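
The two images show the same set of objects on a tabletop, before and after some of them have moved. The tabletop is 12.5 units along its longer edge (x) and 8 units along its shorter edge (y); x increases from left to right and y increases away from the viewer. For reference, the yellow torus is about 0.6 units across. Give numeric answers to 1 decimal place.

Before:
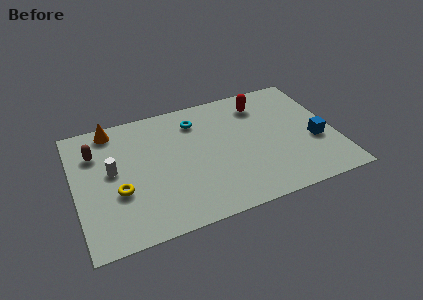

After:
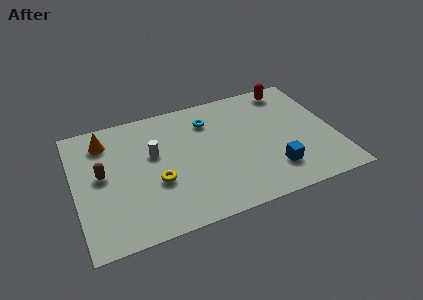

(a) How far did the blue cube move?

2.5

The blue cube was near (11.5, 3.1) before and (9.3, 1.9) after, so it travelled √(2.2² + 1.2²) ≈ 2.5 units.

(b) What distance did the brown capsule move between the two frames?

1.5

The brown capsule was near (1.1, 5.8) before and (1.3, 4.3) after, so it travelled √(0.2² + 1.5²) ≈ 1.5 units.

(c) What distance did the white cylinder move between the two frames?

2.0

From (1.8, 4.4) to (3.8, 4.8), the white cylinder covered √(2.0² + 0.4²) ≈ 2.0 units.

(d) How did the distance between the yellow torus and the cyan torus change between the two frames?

-1.0

Before: roughly 5.2 units apart; after: 4.2. That's 1.0 units closer together.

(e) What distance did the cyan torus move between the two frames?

0.6

The cyan torus moved from about (6.0, 6.3) to (6.6, 6.1), a distance of √(0.6² + 0.2²) ≈ 0.6.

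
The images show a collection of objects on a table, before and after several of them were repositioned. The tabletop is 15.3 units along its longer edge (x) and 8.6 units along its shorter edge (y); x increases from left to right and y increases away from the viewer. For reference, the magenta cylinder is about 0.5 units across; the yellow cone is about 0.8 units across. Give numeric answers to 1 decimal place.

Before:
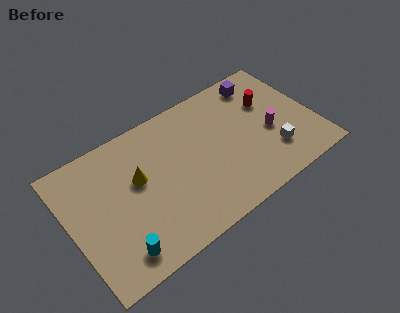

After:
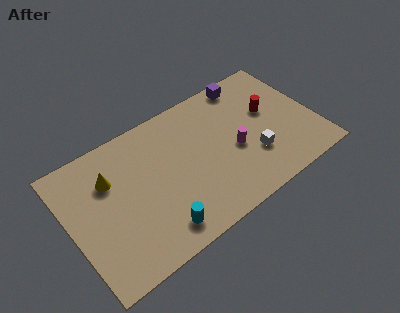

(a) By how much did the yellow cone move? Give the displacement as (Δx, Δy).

(-1.6, 0.9)

The yellow cone started near (4.3, 5.1) and ended near (2.7, 6.0).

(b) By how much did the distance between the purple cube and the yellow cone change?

+0.7

Before: roughly 8.6 units apart; after: 9.3. That's 0.7 units further apart.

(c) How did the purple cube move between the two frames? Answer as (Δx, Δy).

(-0.8, 0.4)

From the two frames, the purple cube sits at roughly (12.6, 7.3) before and (11.8, 7.7) after.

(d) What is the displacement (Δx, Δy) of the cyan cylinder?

(2.5, 0.0)

The cyan cylinder started near (2.4, 1.4) and ended near (4.9, 1.4).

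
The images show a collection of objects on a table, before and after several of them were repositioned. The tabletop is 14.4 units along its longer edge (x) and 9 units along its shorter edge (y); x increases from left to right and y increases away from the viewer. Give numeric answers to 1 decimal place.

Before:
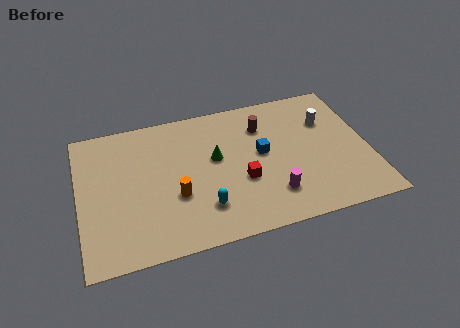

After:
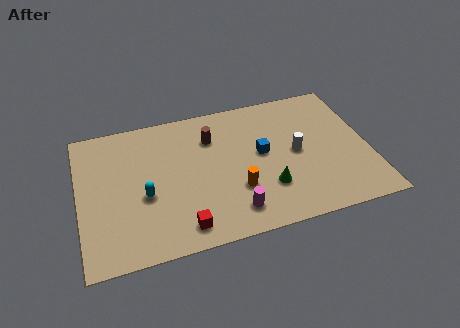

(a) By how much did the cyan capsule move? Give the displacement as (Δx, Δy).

(-2.8, 1.5)

The cyan capsule started near (6.0, 2.2) and ended near (3.2, 3.7).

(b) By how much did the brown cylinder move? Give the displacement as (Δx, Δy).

(-2.6, -0.1)

The brown cylinder was at about (9.3, 6.7) and moved to about (6.7, 6.6).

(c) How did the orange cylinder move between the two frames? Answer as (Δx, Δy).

(3.0, -0.4)

The orange cylinder was at about (4.7, 3.3) and moved to about (7.7, 2.9).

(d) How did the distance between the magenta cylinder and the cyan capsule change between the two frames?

+1.3

The distance was about 3.4 in the first image and 4.7 in the second, so they moved 1.3 units further apart.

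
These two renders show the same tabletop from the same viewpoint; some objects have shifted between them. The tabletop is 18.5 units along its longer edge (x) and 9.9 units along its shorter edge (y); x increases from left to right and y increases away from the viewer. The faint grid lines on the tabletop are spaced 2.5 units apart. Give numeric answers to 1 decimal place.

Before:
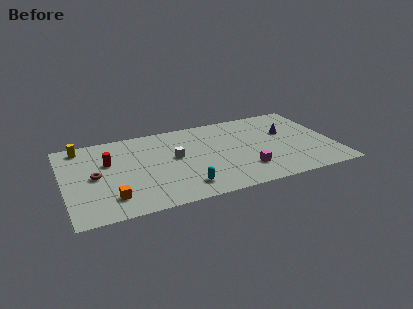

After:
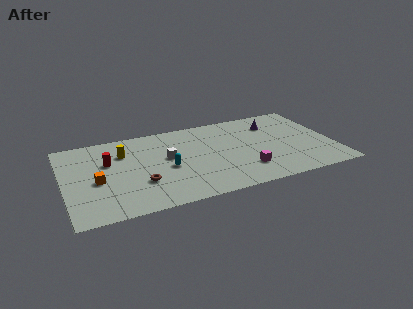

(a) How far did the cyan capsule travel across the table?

2.8

The cyan capsule was near (7.9, 1.8) before and (7.0, 4.4) after, so it travelled √(0.9² + 2.6²) ≈ 2.8 units.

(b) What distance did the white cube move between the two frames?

0.5

The white cube was near (7.6, 5.5) before and (7.1, 5.6) after, so it travelled √(0.5² + 0.1²) ≈ 0.5 units.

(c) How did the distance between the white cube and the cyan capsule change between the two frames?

-2.5

They were about 3.7 units apart before and 1.2 after — 2.5 units closer together.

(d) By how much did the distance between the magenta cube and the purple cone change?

+0.6

The distance was about 5.0 in the first image and 5.6 in the second, so they moved 0.6 units further apart.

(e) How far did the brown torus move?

3.4

The brown torus moved from about (2.1, 4.9) to (5.1, 3.2), a distance of √(3.0² + 1.7²) ≈ 3.4.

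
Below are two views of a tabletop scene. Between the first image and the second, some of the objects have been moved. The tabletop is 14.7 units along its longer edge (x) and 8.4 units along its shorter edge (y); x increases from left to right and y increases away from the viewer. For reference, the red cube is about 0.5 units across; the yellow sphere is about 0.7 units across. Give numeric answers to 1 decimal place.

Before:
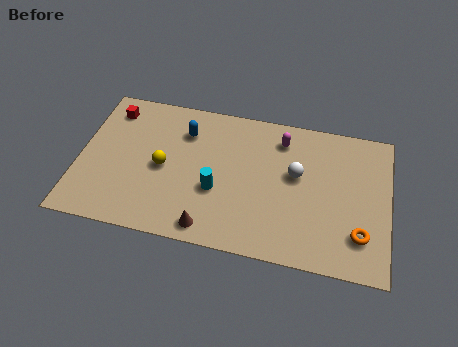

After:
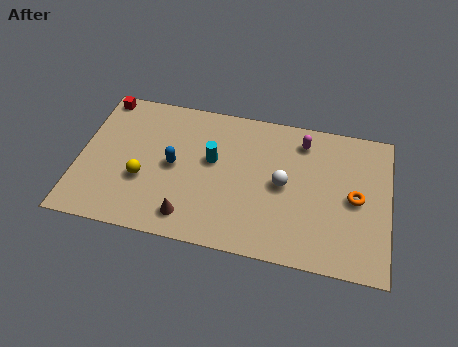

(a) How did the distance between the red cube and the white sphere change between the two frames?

+0.3

The distance was about 9.2 in the first image and 9.5 in the second, so they moved 0.3 units further apart.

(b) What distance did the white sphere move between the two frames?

0.9

From (10.3, 4.9) to (9.7, 4.2), the white sphere covered √(0.6² + 0.7²) ≈ 0.9 units.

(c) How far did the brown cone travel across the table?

1.1

The brown cone was near (6.4, 1.0) before and (5.4, 1.4) after, so it travelled √(1.0² + 0.4²) ≈ 1.1 units.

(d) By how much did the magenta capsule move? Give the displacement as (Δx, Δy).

(1.0, 0.1)

From the two frames, the magenta capsule sits at roughly (9.5, 6.8) before and (10.5, 6.9) after.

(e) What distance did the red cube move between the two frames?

0.9

From (1.3, 6.9) to (0.8, 7.6), the red cube covered √(0.5² + 0.7²) ≈ 0.9 units.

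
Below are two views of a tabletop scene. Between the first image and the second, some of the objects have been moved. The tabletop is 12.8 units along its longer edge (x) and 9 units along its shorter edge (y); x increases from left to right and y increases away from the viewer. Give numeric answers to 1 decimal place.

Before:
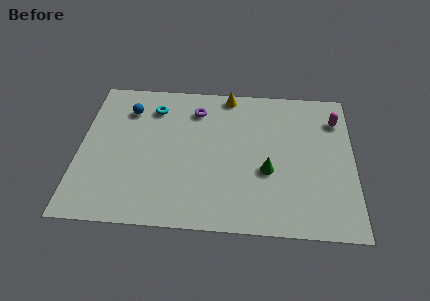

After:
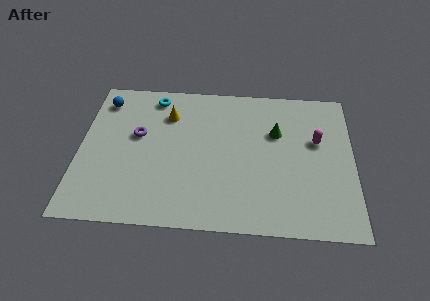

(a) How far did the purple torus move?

3.2

From (5.4, 7.1) to (2.7, 5.3), the purple torus covered √(2.7² + 1.8²) ≈ 3.2 units.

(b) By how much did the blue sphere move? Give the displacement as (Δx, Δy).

(-1.2, 0.5)

From the two frames, the blue sphere sits at roughly (2.2, 6.9) before and (1.0, 7.4) after.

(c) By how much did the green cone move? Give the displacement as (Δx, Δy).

(0.4, 2.4)

The green cone was at about (8.8, 3.5) and moved to about (9.2, 5.9).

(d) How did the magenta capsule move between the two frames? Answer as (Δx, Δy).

(-0.9, -1.4)

The magenta capsule was at about (12.0, 6.9) and moved to about (11.1, 5.5).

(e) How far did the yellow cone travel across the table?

3.2

From (6.9, 8.2) to (4.1, 6.7), the yellow cone covered √(2.8² + 1.5²) ≈ 3.2 units.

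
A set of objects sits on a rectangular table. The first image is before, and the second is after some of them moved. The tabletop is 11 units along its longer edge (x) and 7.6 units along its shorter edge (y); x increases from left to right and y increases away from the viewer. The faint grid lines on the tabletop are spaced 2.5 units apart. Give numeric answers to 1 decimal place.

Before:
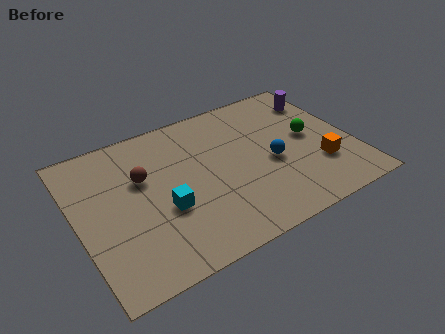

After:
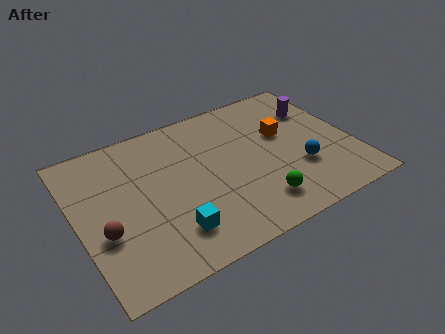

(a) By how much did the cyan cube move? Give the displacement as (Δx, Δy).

(0.1, -1.2)

From the two frames, the cyan cube sits at roughly (3.3, 2.9) before and (3.4, 1.7) after.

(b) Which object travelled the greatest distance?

the green sphere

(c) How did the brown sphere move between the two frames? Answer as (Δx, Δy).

(-1.8, -2.0)

From the two frames, the brown sphere sits at roughly (2.7, 4.8) before and (0.9, 2.8) after.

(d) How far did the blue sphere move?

1.3

The blue sphere moved from about (7.7, 3.3) to (8.7, 2.5), a distance of √(1.0² + 0.8²) ≈ 1.3.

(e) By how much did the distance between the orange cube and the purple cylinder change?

-2.0

Before: roughly 3.7 units apart; after: 1.7. That's 2.0 units closer together.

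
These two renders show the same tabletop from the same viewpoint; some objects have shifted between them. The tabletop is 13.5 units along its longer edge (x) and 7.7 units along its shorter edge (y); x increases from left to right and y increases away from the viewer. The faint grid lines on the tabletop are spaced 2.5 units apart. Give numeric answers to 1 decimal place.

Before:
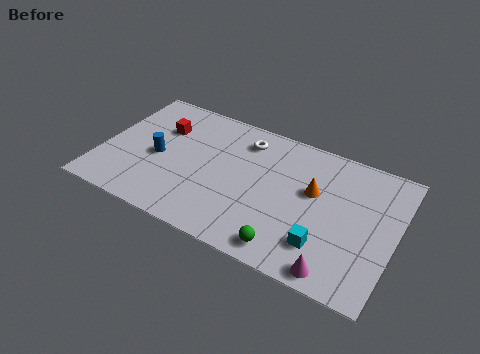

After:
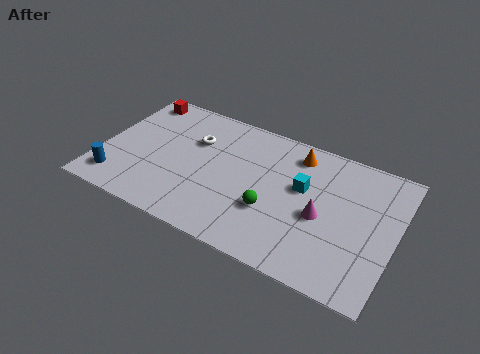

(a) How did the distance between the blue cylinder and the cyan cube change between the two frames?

+0.7

Before: roughly 8.1 units apart; after: 8.8. That's 0.7 units further apart.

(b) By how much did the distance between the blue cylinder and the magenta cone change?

+0.4

Before: roughly 9.0 units apart; after: 9.4. That's 0.4 units further apart.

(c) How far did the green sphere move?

2.0

From (9.0, 1.0) to (8.0, 2.7), the green sphere covered √(1.0² + 1.7²) ≈ 2.0 units.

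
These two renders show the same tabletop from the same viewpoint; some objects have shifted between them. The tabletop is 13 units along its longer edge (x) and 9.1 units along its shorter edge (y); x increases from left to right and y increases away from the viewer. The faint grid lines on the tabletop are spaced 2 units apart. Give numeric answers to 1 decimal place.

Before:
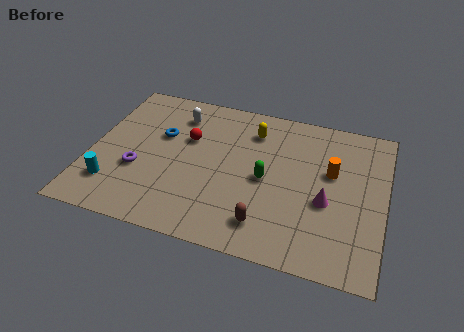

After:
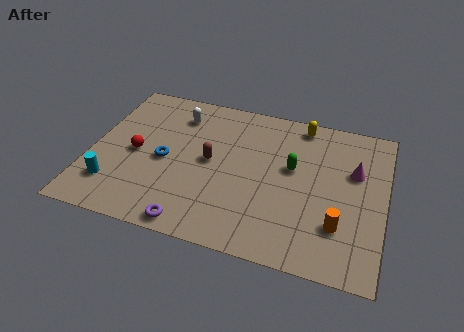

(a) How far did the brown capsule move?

4.0

The brown capsule moved from about (8.0, 1.7) to (5.3, 4.7), a distance of √(2.7² + 3.0²) ≈ 4.0.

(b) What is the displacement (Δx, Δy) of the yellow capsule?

(2.1, 1.0)

From the two frames, the yellow capsule sits at roughly (7.0, 7.1) before and (9.1, 8.1) after.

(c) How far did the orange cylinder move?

3.0

The orange cylinder was near (10.6, 5.5) before and (11.1, 2.5) after, so it travelled √(0.5² + 3.0²) ≈ 3.0 units.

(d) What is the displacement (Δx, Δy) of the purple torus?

(2.7, -2.5)

The purple torus was at about (2.2, 3.3) and moved to about (4.9, 0.8).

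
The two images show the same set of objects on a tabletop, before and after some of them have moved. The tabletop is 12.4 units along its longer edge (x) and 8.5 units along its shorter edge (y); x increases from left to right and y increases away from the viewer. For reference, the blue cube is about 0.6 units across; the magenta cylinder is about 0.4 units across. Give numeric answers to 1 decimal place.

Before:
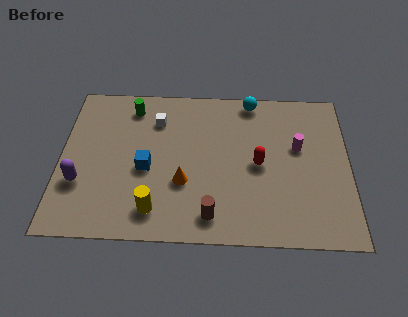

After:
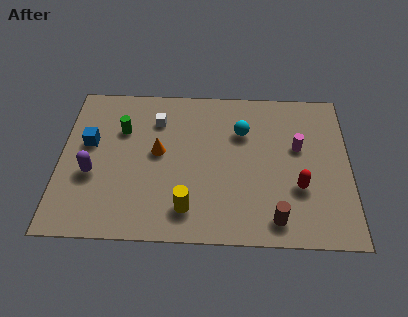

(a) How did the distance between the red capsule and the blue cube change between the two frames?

+4.4

Before: roughly 4.8 units apart; after: 9.2. That's 4.4 units further apart.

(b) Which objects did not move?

the white cube and the magenta cylinder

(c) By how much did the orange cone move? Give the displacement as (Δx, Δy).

(-1.1, 1.6)

The orange cone was at about (5.3, 3.0) and moved to about (4.2, 4.6).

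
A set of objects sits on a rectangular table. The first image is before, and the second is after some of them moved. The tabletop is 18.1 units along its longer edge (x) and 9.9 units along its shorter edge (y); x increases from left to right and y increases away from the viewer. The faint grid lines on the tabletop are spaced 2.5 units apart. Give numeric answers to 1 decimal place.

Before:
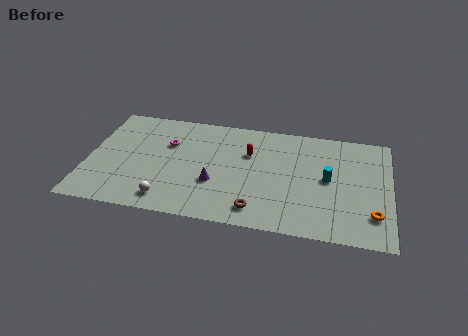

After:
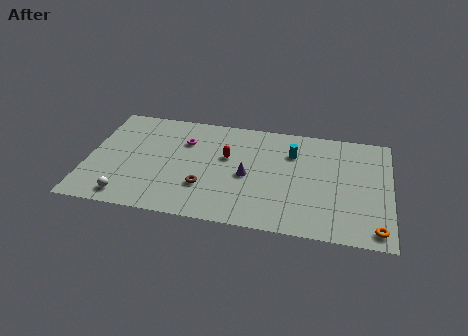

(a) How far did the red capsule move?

1.4

The red capsule was near (9.6, 6.6) before and (8.3, 6.0) after, so it travelled √(1.3² + 0.6²) ≈ 1.4 units.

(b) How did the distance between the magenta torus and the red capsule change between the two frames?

-2.1

The distance was about 4.9 in the first image and 2.8 in the second, so they moved 2.1 units closer together.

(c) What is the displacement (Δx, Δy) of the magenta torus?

(1.0, 0.4)

The magenta torus started near (4.7, 6.6) and ended near (5.7, 7.0).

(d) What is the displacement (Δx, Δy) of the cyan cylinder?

(-2.2, 2.0)

The cyan cylinder started near (14.4, 5.1) and ended near (12.2, 7.1).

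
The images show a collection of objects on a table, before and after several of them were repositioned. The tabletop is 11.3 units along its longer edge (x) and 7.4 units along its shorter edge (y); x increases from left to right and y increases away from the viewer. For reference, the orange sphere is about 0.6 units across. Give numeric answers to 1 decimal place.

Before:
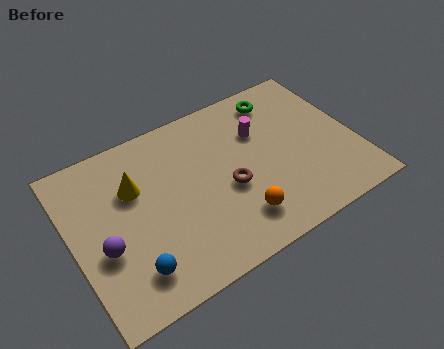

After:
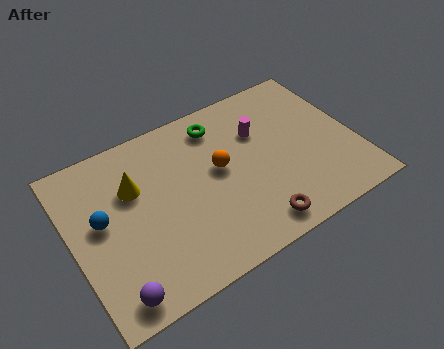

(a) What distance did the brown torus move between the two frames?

2.2

From (6.1, 3.1) to (6.8, 1.0), the brown torus covered √(0.7² + 2.1²) ≈ 2.2 units.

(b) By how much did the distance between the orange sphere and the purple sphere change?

+0.4

They were about 5.3 units apart before and 5.7 after — 0.4 units further apart.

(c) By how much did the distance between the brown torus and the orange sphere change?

+1.7

The distance was about 1.5 in the first image and 3.2 in the second, so they moved 1.7 units further apart.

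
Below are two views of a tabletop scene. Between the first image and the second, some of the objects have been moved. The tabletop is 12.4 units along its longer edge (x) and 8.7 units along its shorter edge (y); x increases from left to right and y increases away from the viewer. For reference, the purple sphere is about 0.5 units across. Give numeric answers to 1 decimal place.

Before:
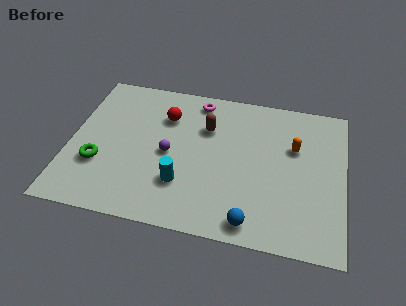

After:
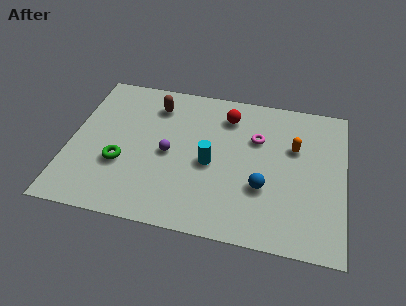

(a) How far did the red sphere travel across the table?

2.9

From (4.2, 6.3) to (7.0, 6.9), the red sphere covered √(2.8² + 0.6²) ≈ 2.9 units.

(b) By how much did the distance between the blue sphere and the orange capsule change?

-2.0

They were about 4.9 units apart before and 2.9 after — 2.0 units closer together.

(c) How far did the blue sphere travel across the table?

2.0

From (8.4, 1.0) to (8.8, 3.0), the blue sphere covered √(0.4² + 2.0²) ≈ 2.0 units.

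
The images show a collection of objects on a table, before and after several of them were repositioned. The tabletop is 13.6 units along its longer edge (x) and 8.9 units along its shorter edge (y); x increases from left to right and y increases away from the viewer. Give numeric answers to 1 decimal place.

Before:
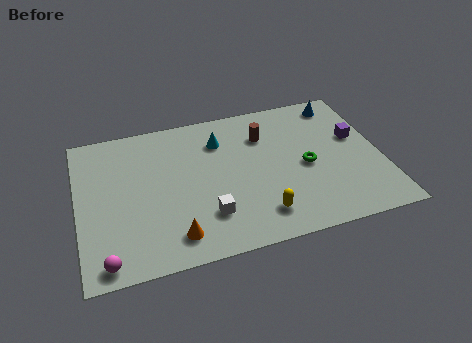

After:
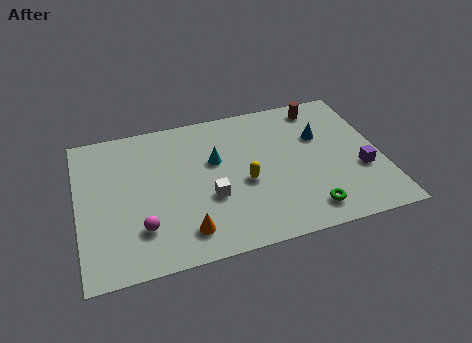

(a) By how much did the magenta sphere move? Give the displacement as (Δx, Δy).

(1.6, 1.4)

The magenta sphere was at about (1.1, 0.9) and moved to about (2.7, 2.3).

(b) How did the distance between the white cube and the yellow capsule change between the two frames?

-0.7

The distance was about 2.4 in the first image and 1.7 in the second, so they moved 0.7 units closer together.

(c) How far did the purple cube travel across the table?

2.1

The purple cube was near (12.6, 5.3) before and (12.6, 3.2) after, so it travelled √(0.0² + 2.1²) ≈ 2.1 units.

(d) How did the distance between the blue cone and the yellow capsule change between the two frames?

-3.2

They were about 7.3 units apart before and 4.1 after — 3.2 units closer together.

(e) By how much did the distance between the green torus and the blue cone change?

+0.4

Before: roughly 4.1 units apart; after: 4.5. That's 0.4 units further apart.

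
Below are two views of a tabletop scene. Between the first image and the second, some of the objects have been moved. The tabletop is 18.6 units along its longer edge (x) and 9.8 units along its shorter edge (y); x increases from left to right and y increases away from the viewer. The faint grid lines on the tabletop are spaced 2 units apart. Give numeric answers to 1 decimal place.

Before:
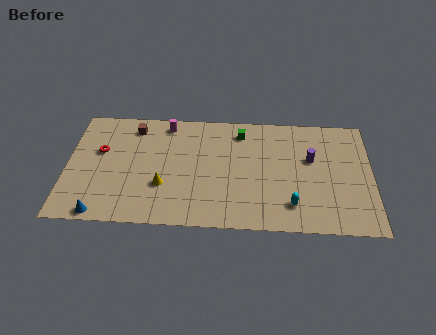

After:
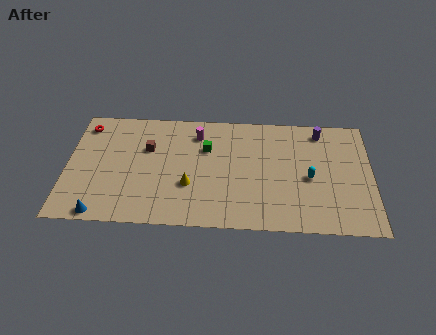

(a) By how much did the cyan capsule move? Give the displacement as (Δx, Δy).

(1.1, 2.3)

The cyan capsule started near (13.7, 2.1) and ended near (14.8, 4.4).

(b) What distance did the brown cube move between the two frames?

2.0

From (4.0, 8.2) to (4.9, 6.4), the brown cube covered √(0.9² + 1.8²) ≈ 2.0 units.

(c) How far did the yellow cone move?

1.6

The yellow cone was near (5.9, 3.3) before and (7.5, 3.4) after, so it travelled √(1.6² + 0.1²) ≈ 1.6 units.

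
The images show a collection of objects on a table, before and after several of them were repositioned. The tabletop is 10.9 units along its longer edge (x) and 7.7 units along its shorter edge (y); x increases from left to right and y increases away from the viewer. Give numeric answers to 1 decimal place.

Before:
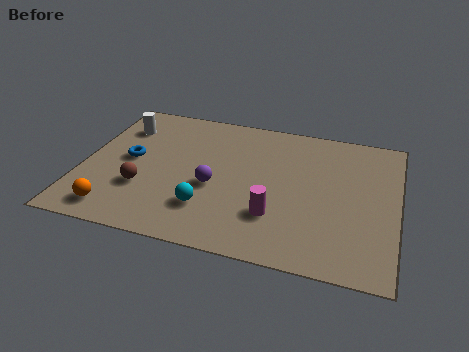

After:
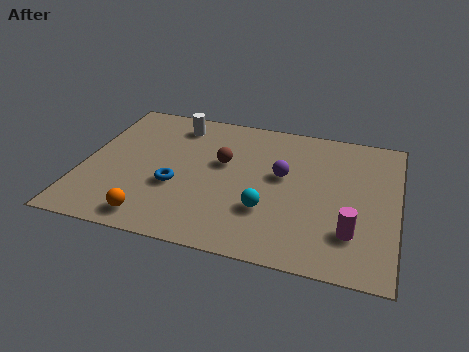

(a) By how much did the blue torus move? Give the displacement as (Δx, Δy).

(1.7, -1.1)

From the two frames, the blue torus sits at roughly (1.6, 4.0) before and (3.3, 2.9) after.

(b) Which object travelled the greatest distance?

the brown sphere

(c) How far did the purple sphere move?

2.6

The purple sphere was near (4.6, 3.2) before and (6.9, 4.4) after, so it travelled √(2.3² + 1.2²) ≈ 2.6 units.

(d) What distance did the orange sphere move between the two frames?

1.3

The orange sphere moved from about (1.4, 1.1) to (2.7, 1.0), a distance of √(1.3² + 0.1²) ≈ 1.3.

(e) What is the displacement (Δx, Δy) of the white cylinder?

(1.9, 0.6)

From the two frames, the white cylinder sits at roughly (1.1, 5.8) before and (3.0, 6.4) after.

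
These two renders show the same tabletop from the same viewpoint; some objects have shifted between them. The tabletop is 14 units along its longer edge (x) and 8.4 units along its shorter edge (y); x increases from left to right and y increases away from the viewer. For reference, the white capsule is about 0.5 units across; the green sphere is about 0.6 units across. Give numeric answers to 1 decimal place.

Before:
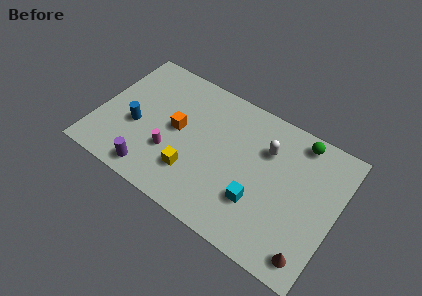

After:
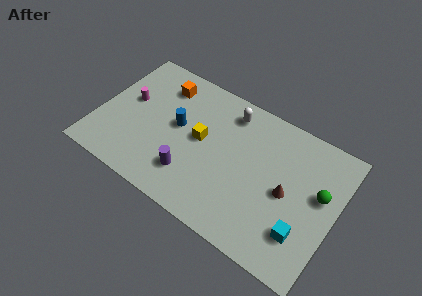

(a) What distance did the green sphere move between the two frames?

3.0

The green sphere moved from about (11.4, 7.4) to (13.0, 4.9), a distance of √(1.6² + 2.5²) ≈ 3.0.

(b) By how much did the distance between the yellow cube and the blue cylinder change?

-2.4

Before: roughly 3.8 units apart; after: 1.4. That's 2.4 units closer together.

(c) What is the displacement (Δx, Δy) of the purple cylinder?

(2.1, 1.0)

The purple cylinder started near (3.7, 1.1) and ended near (5.8, 2.1).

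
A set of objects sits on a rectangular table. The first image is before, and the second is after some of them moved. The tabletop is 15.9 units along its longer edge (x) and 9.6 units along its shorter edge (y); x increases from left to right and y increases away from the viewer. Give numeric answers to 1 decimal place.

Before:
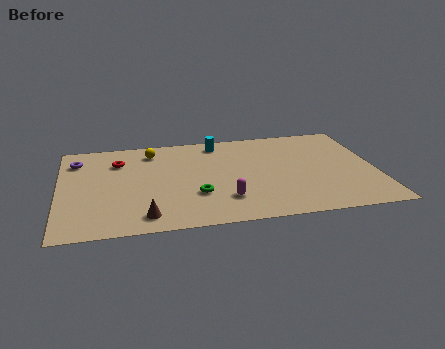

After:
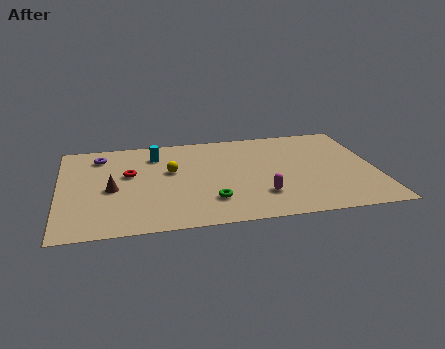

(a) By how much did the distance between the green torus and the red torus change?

-0.3

Before: roughly 5.5 units apart; after: 5.2. That's 0.3 units closer together.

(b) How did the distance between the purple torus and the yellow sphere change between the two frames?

+0.3

Before: roughly 3.8 units apart; after: 4.1. That's 0.3 units further apart.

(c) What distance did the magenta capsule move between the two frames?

1.8

From (8.2, 2.4) to (10.0, 2.5), the magenta capsule covered √(1.8² + 0.1²) ≈ 1.8 units.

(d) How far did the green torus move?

1.0

The green torus moved from about (6.8, 3.1) to (7.5, 2.4), a distance of √(0.7² + 0.7²) ≈ 1.0.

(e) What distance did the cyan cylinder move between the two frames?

3.3

The cyan cylinder was near (8.1, 8.3) before and (4.9, 7.5) after, so it travelled √(3.2² + 0.8²) ≈ 3.3 units.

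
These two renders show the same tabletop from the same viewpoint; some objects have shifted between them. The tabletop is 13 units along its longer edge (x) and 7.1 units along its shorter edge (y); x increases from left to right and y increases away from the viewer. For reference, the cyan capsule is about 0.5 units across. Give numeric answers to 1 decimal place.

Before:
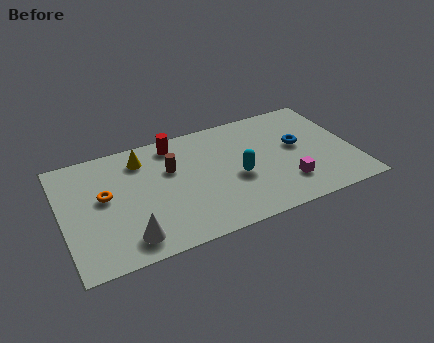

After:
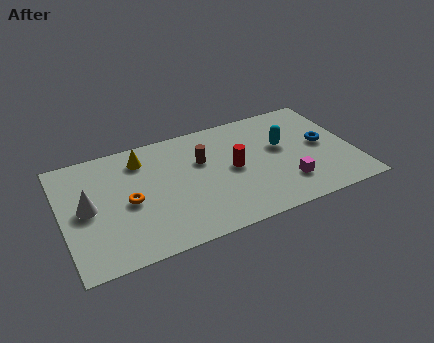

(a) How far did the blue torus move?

1.1

The blue torus was near (10.6, 4.0) before and (11.7, 3.7) after, so it travelled √(1.1² + 0.3²) ≈ 1.1 units.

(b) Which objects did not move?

the yellow cone and the magenta cube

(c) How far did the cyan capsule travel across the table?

2.5

From (7.7, 3.0) to (9.9, 4.2), the cyan capsule covered √(2.2² + 1.2²) ≈ 2.5 units.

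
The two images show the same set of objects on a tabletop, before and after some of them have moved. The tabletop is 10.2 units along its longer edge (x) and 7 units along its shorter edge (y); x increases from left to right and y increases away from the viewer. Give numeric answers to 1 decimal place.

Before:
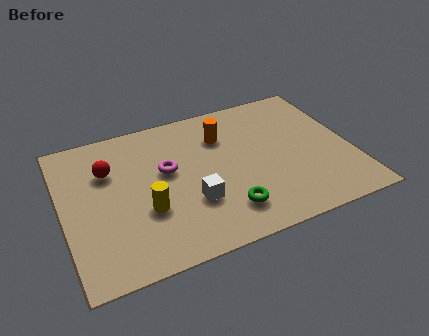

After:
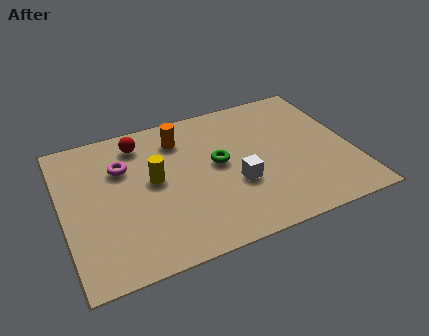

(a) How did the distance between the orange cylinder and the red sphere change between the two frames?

-2.7

They were about 4.1 units apart before and 1.4 after — 2.7 units closer together.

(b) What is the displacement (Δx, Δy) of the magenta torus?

(-1.5, 0.7)

The magenta torus was at about (3.7, 4.1) and moved to about (2.2, 4.8).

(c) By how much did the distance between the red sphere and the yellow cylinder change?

-0.5

They were about 2.5 units apart before and 2.0 after — 0.5 units closer together.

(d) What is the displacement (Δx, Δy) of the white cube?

(1.6, 0.3)

From the two frames, the white cube sits at roughly (4.4, 2.3) before and (6.0, 2.6) after.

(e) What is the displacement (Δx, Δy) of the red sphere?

(1.2, 1.0)

From the two frames, the red sphere sits at roughly (1.7, 4.8) before and (2.9, 5.8) after.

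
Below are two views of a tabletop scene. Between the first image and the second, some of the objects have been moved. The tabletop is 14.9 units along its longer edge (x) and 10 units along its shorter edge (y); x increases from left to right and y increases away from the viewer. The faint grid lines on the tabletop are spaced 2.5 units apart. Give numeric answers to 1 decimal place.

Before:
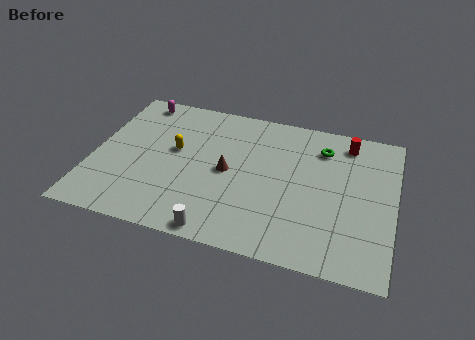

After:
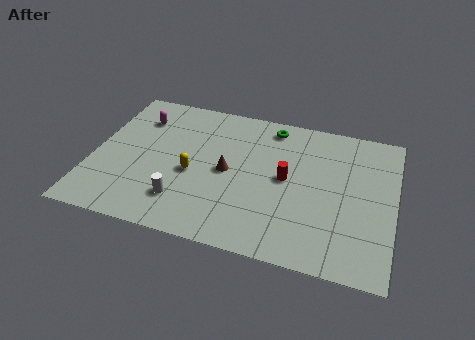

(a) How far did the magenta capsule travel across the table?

1.3

The magenta capsule moved from about (1.8, 8.9) to (2.0, 7.6), a distance of √(0.2² + 1.3²) ≈ 1.3.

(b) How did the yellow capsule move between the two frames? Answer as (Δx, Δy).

(1.0, -1.4)

The yellow capsule was at about (4.0, 5.7) and moved to about (5.0, 4.3).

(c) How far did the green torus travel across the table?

2.8

The green torus was near (11.2, 7.8) before and (8.6, 8.7) after, so it travelled √(2.6² + 0.9²) ≈ 2.8 units.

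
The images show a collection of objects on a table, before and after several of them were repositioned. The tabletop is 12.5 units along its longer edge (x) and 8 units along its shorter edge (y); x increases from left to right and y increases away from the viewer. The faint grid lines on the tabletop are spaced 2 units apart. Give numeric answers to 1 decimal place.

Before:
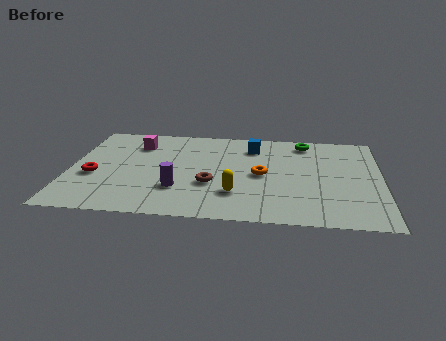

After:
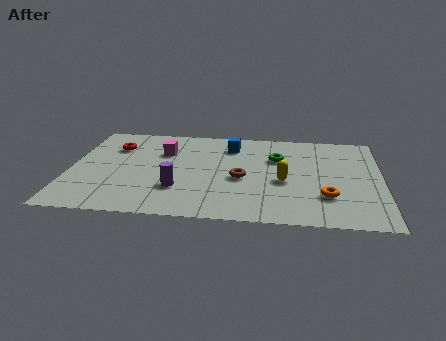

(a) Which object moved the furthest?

the orange torus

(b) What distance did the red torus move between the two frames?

2.7

The red torus moved from about (1.0, 3.2) to (1.7, 5.8), a distance of √(0.7² + 2.6²) ≈ 2.7.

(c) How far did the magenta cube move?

1.3

The magenta cube was near (2.6, 6.1) before and (3.7, 5.5) after, so it travelled √(1.1² + 0.6²) ≈ 1.3 units.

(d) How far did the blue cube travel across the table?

0.9

The blue cube moved from about (7.3, 6.3) to (6.4, 6.3), a distance of √(0.9² + 0.0²) ≈ 0.9.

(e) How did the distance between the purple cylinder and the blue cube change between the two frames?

-0.5

The distance was about 4.9 in the first image and 4.4 in the second, so they moved 0.5 units closer together.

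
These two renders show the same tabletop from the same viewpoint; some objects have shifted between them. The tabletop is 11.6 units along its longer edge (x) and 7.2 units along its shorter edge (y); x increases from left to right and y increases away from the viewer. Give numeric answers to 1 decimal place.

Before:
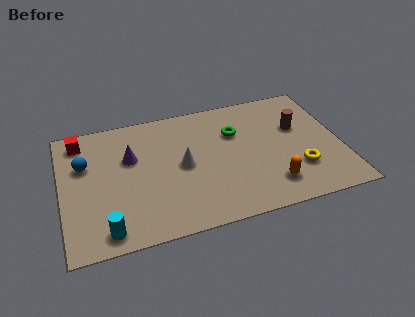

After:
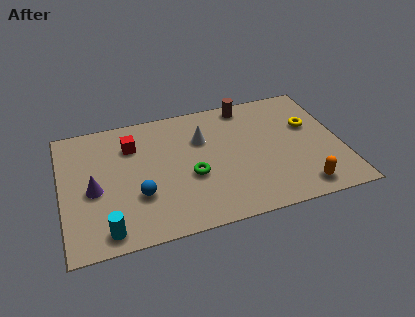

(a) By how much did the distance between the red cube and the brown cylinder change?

-4.1

Before: roughly 9.1 units apart; after: 5.0. That's 4.1 units closer together.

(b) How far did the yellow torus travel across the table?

2.5

The yellow torus was near (9.7, 2.1) before and (10.4, 4.5) after, so it travelled √(0.7² + 2.4²) ≈ 2.5 units.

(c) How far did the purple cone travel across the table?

2.1

The purple cone moved from about (2.9, 4.6) to (1.3, 3.2), a distance of √(1.6² + 1.4²) ≈ 2.1.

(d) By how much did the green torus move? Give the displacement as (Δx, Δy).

(-2.0, -2.0)

From the two frames, the green torus sits at roughly (7.3, 4.9) before and (5.3, 2.9) after.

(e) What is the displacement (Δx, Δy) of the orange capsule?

(1.2, -0.5)

The orange capsule was at about (8.5, 1.5) and moved to about (9.7, 1.0).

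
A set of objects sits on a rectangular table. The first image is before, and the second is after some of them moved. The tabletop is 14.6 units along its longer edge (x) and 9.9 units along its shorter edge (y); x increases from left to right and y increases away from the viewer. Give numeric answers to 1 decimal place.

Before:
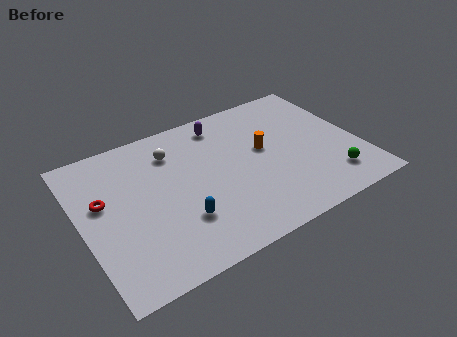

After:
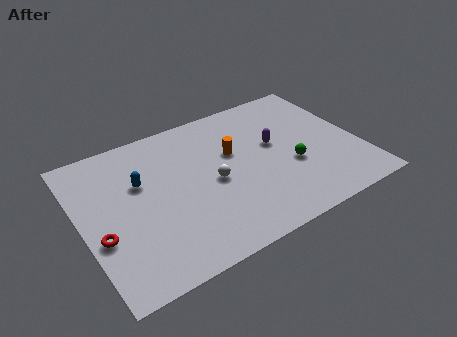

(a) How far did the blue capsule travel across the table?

3.8

The blue capsule moved from about (4.8, 2.9) to (3.2, 6.3), a distance of √(1.6² + 3.4²) ≈ 3.8.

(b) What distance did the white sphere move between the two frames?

3.4

The white sphere moved from about (5.1, 7.6) to (6.8, 4.6), a distance of √(1.7² + 3.0²) ≈ 3.4.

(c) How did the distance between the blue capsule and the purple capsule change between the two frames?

+0.8

Before: roughly 6.3 units apart; after: 7.1. That's 0.8 units further apart.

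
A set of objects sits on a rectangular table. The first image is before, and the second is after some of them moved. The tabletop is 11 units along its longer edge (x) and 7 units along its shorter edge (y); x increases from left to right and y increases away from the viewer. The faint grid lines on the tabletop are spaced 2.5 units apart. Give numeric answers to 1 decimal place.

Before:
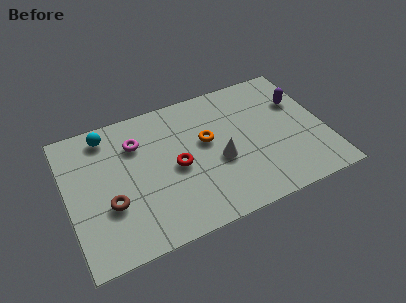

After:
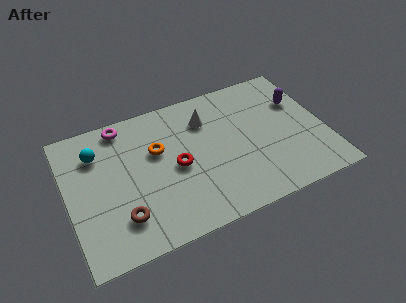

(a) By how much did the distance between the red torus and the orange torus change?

-0.3

The distance was about 1.6 in the first image and 1.3 in the second, so they moved 0.3 units closer together.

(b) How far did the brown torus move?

0.9

The brown torus was near (1.7, 2.5) before and (2.1, 1.7) after, so it travelled √(0.4² + 0.8²) ≈ 0.9 units.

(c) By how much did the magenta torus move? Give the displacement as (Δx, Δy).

(-0.5, 1.1)

The magenta torus started near (3.1, 5.1) and ended near (2.6, 6.2).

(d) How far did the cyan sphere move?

0.9

From (1.9, 6.0) to (1.4, 5.2), the cyan sphere covered √(0.5² + 0.8²) ≈ 0.9 units.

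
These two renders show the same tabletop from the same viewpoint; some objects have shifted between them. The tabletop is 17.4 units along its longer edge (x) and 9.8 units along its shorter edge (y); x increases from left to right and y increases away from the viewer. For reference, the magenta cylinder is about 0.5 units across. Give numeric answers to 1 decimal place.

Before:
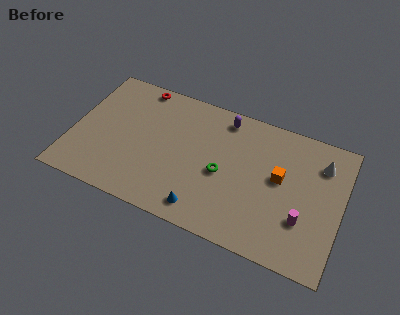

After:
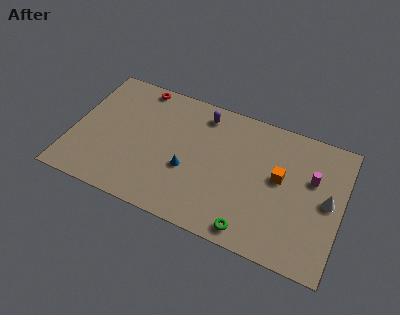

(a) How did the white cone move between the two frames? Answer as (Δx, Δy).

(0.6, -2.5)

From the two frames, the white cone sits at roughly (15.9, 7.5) before and (16.5, 5.0) after.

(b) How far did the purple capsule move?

1.4

From (9.5, 8.5) to (8.1, 8.3), the purple capsule covered √(1.4² + 0.2²) ≈ 1.4 units.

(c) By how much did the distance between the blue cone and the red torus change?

-2.7

They were about 9.1 units apart before and 6.4 after — 2.7 units closer together.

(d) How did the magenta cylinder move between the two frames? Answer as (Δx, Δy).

(0.3, 3.1)

The magenta cylinder was at about (15.1, 3.1) and moved to about (15.4, 6.2).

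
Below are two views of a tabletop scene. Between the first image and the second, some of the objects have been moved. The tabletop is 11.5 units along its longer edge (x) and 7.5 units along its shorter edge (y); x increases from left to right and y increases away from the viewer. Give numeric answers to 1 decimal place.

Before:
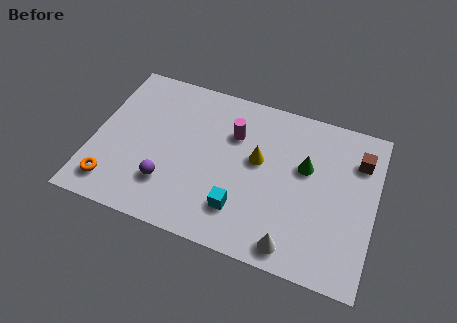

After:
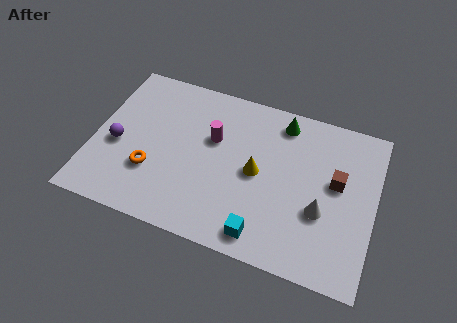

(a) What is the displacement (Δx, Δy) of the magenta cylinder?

(-0.8, -0.5)

The magenta cylinder was at about (5.6, 5.2) and moved to about (4.8, 4.7).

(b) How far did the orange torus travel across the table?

1.9

The orange torus moved from about (1.0, 1.3) to (2.5, 2.4), a distance of √(1.5² + 1.1²) ≈ 1.9.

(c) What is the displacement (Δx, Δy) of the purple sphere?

(-2.2, 1.2)

The purple sphere started near (3.2, 2.0) and ended near (1.0, 3.2).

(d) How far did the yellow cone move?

0.6

The yellow cone moved from about (6.7, 4.3) to (6.7, 3.7), a distance of √(0.0² + 0.6²) ≈ 0.6.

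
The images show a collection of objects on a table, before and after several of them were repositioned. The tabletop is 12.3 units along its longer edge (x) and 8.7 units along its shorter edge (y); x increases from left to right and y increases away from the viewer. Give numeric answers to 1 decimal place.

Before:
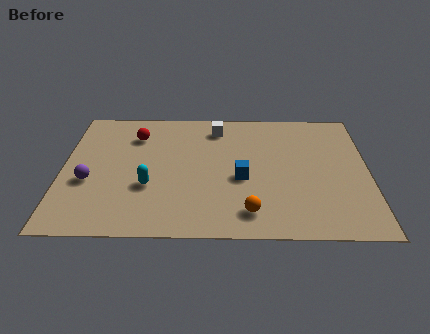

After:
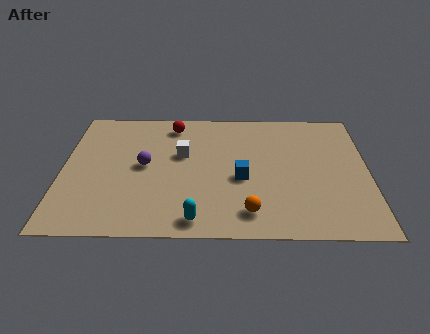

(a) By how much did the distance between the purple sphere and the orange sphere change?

-1.5

The distance was about 6.7 in the first image and 5.2 in the second, so they moved 1.5 units closer together.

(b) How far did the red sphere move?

1.7

The red sphere moved from about (2.9, 6.6) to (4.4, 7.4), a distance of √(1.5² + 0.8²) ≈ 1.7.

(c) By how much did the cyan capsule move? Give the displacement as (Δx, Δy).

(1.9, -2.1)

The cyan capsule started near (3.5, 3.1) and ended near (5.4, 1.0).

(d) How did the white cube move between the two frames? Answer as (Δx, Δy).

(-1.4, -1.9)

The white cube was at about (6.2, 7.2) and moved to about (4.8, 5.3).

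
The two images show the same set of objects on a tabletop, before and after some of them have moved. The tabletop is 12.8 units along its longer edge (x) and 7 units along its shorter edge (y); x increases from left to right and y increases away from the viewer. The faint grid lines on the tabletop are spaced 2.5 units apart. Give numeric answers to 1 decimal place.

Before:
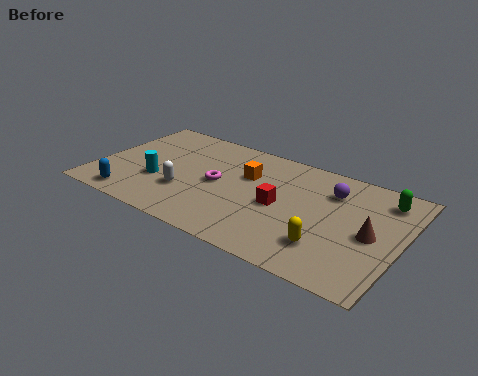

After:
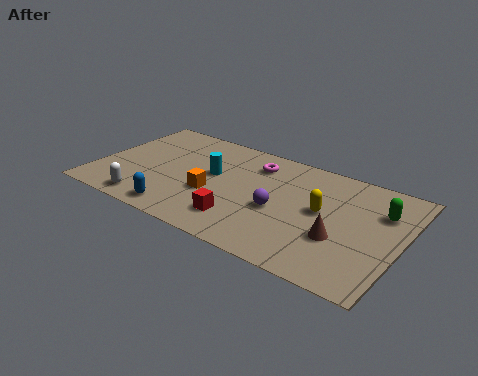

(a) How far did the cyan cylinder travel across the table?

2.6

The cyan cylinder moved from about (2.7, 2.5) to (4.8, 4.0), a distance of √(2.1² + 1.5²) ≈ 2.6.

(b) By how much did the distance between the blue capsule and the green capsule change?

-2.2

The distance was about 11.1 in the first image and 8.9 in the second, so they moved 2.2 units closer together.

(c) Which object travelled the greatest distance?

the purple sphere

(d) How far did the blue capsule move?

2.1

The blue capsule moved from about (1.8, 0.9) to (3.9, 0.9), a distance of √(2.1² + 0.0²) ≈ 2.1.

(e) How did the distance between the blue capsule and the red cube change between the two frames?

-3.9

They were about 6.5 units apart before and 2.6 after — 3.9 units closer together.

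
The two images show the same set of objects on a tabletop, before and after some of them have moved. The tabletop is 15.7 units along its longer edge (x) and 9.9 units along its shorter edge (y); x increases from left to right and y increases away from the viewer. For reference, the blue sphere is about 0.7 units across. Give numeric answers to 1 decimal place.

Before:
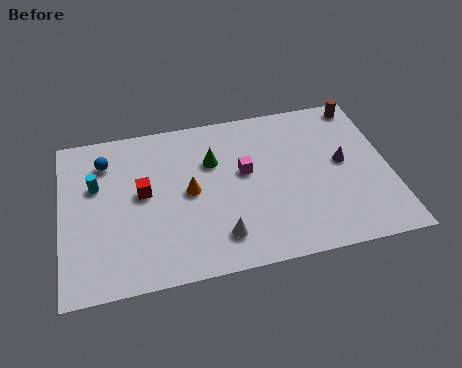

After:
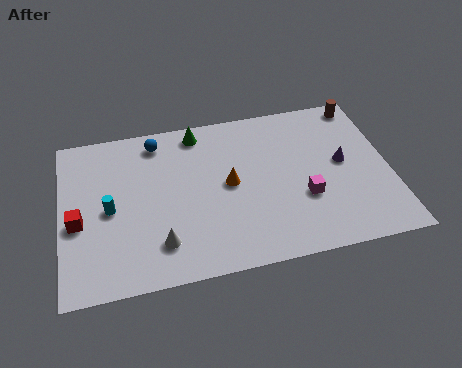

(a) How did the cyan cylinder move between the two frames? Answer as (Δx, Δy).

(0.6, -1.6)

The cyan cylinder was at about (1.7, 6.3) and moved to about (2.3, 4.7).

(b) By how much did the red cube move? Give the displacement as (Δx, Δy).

(-3.1, -1.2)

The red cube started near (3.9, 5.4) and ended near (0.8, 4.2).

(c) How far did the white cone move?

2.8

The white cone was near (7.4, 2.0) before and (4.6, 2.2) after, so it travelled √(2.8² + 0.2²) ≈ 2.8 units.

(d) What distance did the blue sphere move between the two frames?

2.6

From (2.2, 7.7) to (4.7, 8.5), the blue sphere covered √(2.5² + 0.8²) ≈ 2.6 units.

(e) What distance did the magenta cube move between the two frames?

3.5

The magenta cube was near (8.8, 5.7) before and (11.5, 3.5) after, so it travelled √(2.7² + 2.2²) ≈ 3.5 units.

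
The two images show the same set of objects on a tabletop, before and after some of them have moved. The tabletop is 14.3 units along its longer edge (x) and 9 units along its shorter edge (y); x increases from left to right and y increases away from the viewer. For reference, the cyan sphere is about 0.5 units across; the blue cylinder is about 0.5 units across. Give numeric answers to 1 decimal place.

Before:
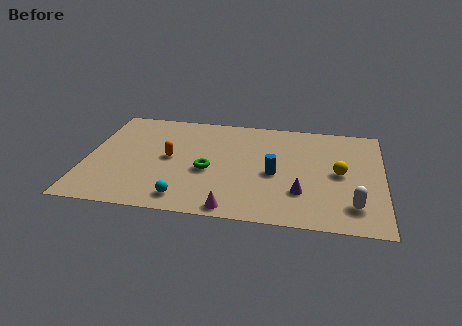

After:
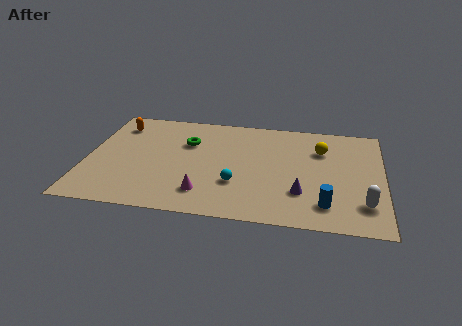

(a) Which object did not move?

the purple cone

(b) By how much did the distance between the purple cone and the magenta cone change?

+1.0

The distance was about 3.7 in the first image and 4.7 in the second, so they moved 1.0 units further apart.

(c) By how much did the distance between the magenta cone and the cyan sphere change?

-0.6

The distance was about 2.4 in the first image and 1.8 in the second, so they moved 0.6 units closer together.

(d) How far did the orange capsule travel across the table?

3.7

The orange capsule moved from about (4.0, 4.6) to (1.3, 7.2), a distance of √(2.7² + 2.6²) ≈ 3.7.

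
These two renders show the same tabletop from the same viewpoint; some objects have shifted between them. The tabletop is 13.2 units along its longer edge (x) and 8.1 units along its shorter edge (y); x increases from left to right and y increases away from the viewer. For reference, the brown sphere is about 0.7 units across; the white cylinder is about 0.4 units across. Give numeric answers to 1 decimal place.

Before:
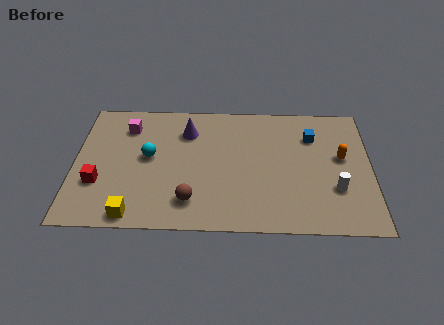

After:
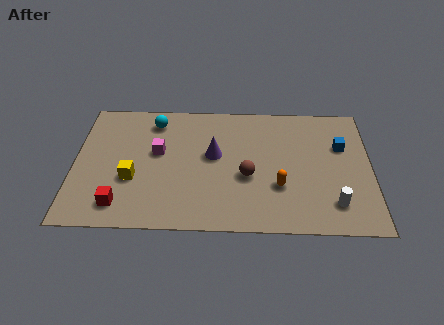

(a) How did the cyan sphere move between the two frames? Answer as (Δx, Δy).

(0.2, 2.3)

The cyan sphere was at about (3.3, 4.4) and moved to about (3.5, 6.7).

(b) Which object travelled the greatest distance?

the orange capsule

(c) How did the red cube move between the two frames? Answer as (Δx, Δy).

(1.0, -1.3)

The red cube started near (1.1, 2.7) and ended near (2.1, 1.4).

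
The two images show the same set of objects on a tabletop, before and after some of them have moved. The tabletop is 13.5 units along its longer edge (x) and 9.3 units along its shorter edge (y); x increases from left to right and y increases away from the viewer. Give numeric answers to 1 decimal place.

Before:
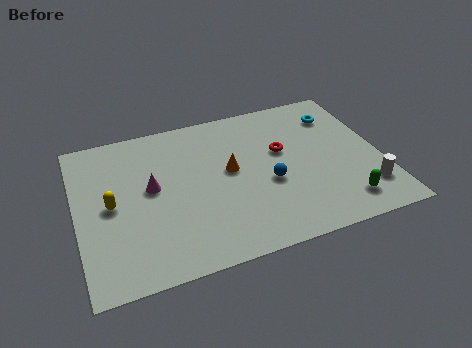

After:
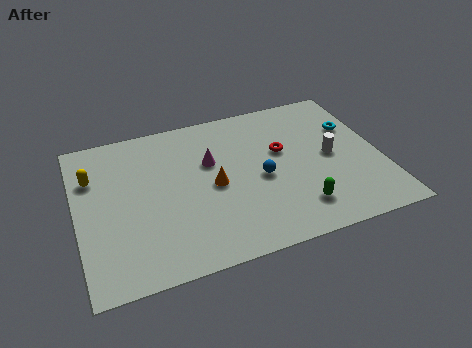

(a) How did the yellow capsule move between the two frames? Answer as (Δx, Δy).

(-0.7, 1.9)

The yellow capsule was at about (1.5, 4.6) and moved to about (0.8, 6.5).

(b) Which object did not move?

the red torus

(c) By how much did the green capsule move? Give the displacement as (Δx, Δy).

(-2.0, 0.3)

From the two frames, the green capsule sits at roughly (11.5, 1.6) before and (9.5, 1.9) after.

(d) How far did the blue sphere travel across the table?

0.5

The blue sphere moved from about (8.4, 3.8) to (8.1, 4.2), a distance of √(0.3² + 0.4²) ≈ 0.5.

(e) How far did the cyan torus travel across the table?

1.2

The cyan torus moved from about (11.9, 7.2) to (12.5, 6.2), a distance of √(0.6² + 1.0²) ≈ 1.2.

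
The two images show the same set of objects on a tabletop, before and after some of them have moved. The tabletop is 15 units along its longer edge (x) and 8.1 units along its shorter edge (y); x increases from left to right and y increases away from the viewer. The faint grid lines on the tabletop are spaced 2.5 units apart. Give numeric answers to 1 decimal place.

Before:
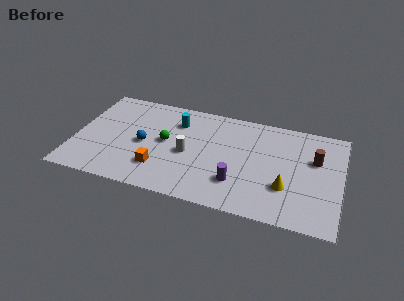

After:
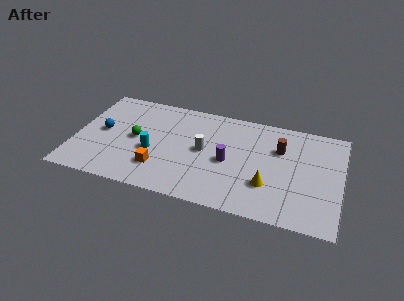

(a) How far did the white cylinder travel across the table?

1.0

The white cylinder was near (6.4, 3.7) before and (7.3, 4.2) after, so it travelled √(0.9² + 0.5²) ≈ 1.0 units.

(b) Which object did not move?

the orange cube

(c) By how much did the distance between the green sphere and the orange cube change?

+0.3

The distance was about 2.2 in the first image and 2.5 in the second, so they moved 0.3 units further apart.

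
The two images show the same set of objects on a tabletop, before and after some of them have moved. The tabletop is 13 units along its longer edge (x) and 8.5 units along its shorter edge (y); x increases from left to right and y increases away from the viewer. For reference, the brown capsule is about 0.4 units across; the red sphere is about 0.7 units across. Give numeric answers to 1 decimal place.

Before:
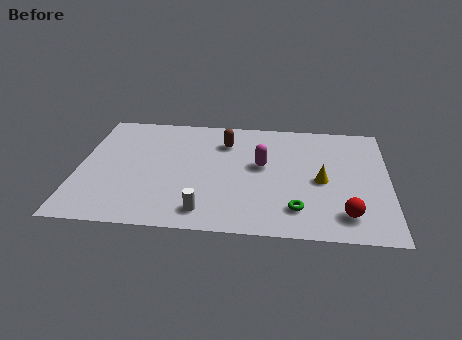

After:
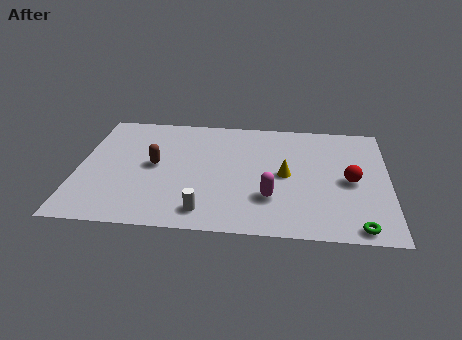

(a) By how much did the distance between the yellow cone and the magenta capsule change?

-0.9

Before: roughly 2.7 units apart; after: 1.8. That's 0.9 units closer together.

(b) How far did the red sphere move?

2.4

The red sphere was near (11.2, 1.6) before and (11.4, 4.0) after, so it travelled √(0.2² + 2.4²) ≈ 2.4 units.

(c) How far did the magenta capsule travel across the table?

2.3

From (7.7, 4.8) to (8.1, 2.5), the magenta capsule covered √(0.4² + 2.3²) ≈ 2.3 units.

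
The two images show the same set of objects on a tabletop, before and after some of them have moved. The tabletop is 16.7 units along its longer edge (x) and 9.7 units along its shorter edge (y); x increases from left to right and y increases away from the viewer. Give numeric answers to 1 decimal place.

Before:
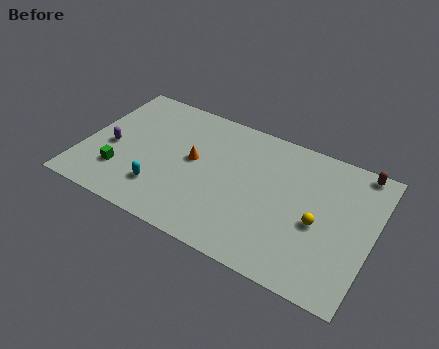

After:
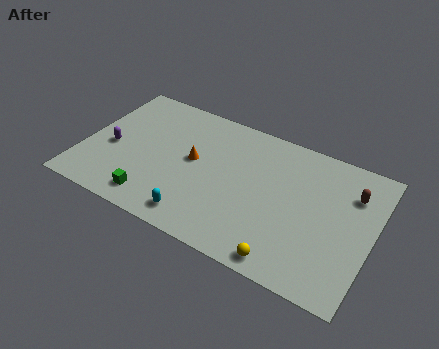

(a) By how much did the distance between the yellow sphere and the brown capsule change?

+1.8

Before: roughly 5.0 units apart; after: 6.8. That's 1.8 units further apart.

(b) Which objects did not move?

the purple capsule and the orange cone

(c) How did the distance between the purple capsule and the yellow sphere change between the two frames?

-0.9

The distance was about 12.1 in the first image and 11.2 in the second, so they moved 0.9 units closer together.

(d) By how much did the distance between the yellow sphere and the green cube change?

-3.6

Before: roughly 11.4 units apart; after: 7.8. That's 3.6 units closer together.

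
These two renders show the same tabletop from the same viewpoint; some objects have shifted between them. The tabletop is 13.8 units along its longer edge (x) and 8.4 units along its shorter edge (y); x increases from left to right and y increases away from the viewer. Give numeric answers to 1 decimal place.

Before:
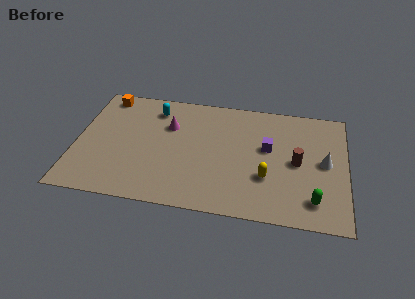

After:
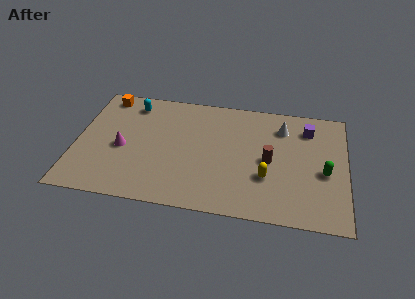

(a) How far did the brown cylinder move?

1.4

The brown cylinder moved from about (11.3, 4.1) to (9.9, 4.0), a distance of √(1.4² + 0.1²) ≈ 1.4.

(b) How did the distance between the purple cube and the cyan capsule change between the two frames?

+2.9

Before: roughly 6.2 units apart; after: 9.1. That's 2.9 units further apart.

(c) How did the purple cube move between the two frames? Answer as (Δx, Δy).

(2.0, 1.7)

The purple cube was at about (9.8, 4.9) and moved to about (11.8, 6.6).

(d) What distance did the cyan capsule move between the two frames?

1.2

From (3.9, 6.8) to (2.7, 7.0), the cyan capsule covered √(1.2² + 0.2²) ≈ 1.2 units.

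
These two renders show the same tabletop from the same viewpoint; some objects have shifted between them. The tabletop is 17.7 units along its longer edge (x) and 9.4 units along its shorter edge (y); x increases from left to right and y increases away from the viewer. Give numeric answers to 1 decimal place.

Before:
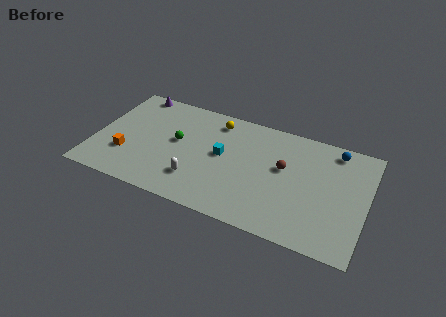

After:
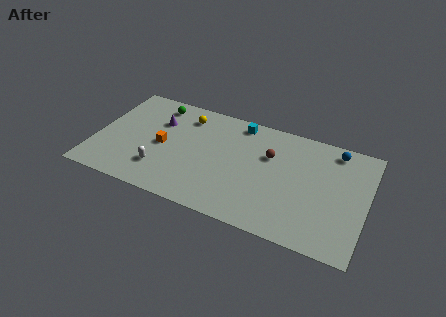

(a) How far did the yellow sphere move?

2.0

From (7.6, 7.9) to (5.6, 7.6), the yellow sphere covered √(2.0² + 0.3²) ≈ 2.0 units.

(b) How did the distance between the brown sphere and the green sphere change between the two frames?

+0.9

Before: roughly 7.0 units apart; after: 7.9. That's 0.9 units further apart.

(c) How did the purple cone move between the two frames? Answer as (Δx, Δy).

(1.9, -2.1)

The purple cone started near (2.0, 8.6) and ended near (3.9, 6.5).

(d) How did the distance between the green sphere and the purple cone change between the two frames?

-3.2

The distance was about 4.7 in the first image and 1.5 in the second, so they moved 3.2 units closer together.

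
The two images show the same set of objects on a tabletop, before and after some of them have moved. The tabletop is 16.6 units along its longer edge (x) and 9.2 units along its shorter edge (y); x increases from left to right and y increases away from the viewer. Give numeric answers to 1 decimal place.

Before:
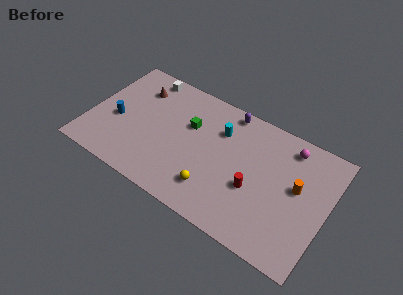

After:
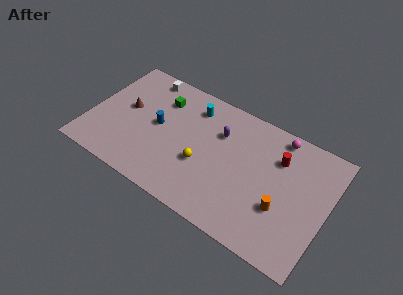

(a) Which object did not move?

the white cube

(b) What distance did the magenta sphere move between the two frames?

0.9

From (13.6, 7.8) to (12.8, 8.2), the magenta sphere covered √(0.8² + 0.4²) ≈ 0.9 units.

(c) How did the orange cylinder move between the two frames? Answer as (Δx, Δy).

(-0.8, -2.0)

The orange cylinder started near (14.5, 5.2) and ended near (13.7, 3.2).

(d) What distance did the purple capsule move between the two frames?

1.9

The purple capsule was near (9.2, 8.3) before and (8.9, 6.4) after, so it travelled √(0.3² + 1.9²) ≈ 1.9 units.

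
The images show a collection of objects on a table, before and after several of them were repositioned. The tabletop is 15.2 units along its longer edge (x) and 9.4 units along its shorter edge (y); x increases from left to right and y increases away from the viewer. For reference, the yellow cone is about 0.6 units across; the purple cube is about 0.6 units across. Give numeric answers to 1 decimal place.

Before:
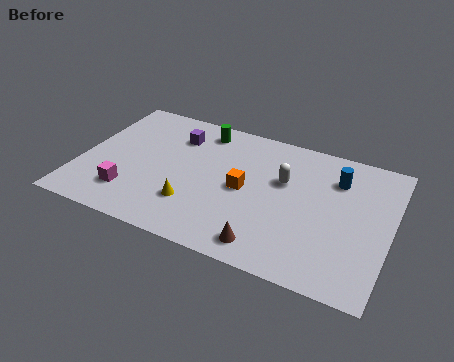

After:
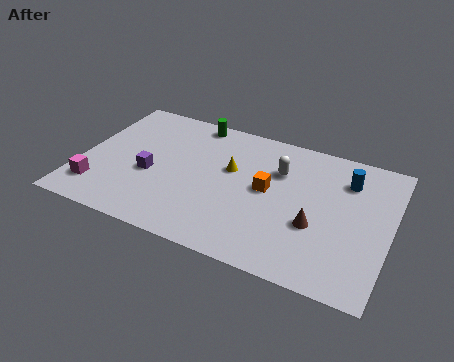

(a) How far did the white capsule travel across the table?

0.7

From (9.9, 5.9) to (9.6, 6.5), the white capsule covered √(0.3² + 0.6²) ≈ 0.7 units.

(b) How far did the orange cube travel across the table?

1.2

The orange cube moved from about (8.1, 4.6) to (9.2, 5.0), a distance of √(1.1² + 0.4²) ≈ 1.2.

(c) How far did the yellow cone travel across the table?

3.4

The yellow cone moved from about (5.8, 2.6) to (7.3, 5.7), a distance of √(1.5² + 3.1²) ≈ 3.4.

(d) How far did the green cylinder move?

0.7

From (5.6, 8.0) to (5.1, 8.5), the green cylinder covered √(0.5² + 0.5²) ≈ 0.7 units.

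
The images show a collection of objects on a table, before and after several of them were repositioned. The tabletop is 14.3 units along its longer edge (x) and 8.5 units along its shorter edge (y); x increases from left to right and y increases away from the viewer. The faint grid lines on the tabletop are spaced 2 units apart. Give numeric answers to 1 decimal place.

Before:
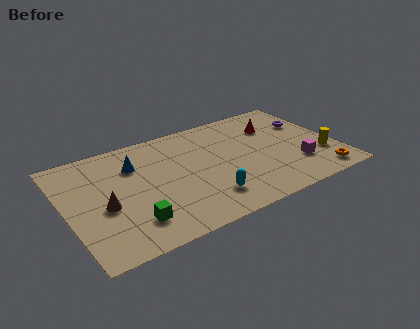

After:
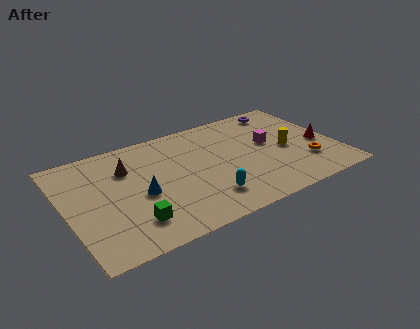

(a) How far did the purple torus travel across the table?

2.0

From (13.2, 5.7) to (12.1, 7.4), the purple torus covered √(1.1² + 1.7²) ≈ 2.0 units.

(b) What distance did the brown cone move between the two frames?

2.8

The brown cone was near (1.9, 3.6) before and (3.4, 6.0) after, so it travelled √(1.5² + 2.4²) ≈ 2.8 units.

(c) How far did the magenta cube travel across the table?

2.6

The magenta cube moved from about (12.0, 2.4) to (10.9, 4.8), a distance of √(1.1² + 2.4²) ≈ 2.6.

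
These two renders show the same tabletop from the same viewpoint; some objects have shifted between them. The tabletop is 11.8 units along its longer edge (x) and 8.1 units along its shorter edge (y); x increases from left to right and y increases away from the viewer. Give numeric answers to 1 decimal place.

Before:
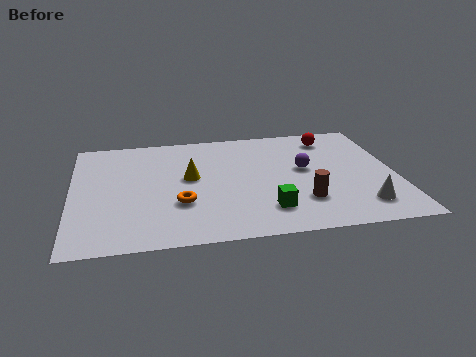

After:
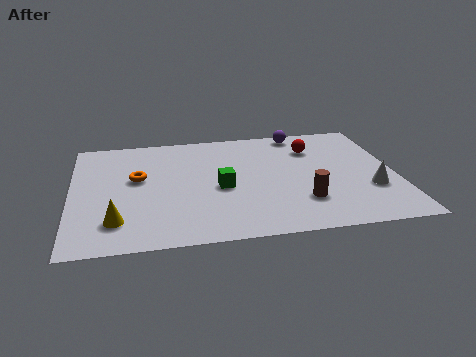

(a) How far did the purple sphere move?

2.8

The purple sphere moved from about (8.5, 4.5) to (8.5, 7.3), a distance of √(0.0² + 2.8²) ≈ 2.8.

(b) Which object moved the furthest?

the yellow cone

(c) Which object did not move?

the brown cylinder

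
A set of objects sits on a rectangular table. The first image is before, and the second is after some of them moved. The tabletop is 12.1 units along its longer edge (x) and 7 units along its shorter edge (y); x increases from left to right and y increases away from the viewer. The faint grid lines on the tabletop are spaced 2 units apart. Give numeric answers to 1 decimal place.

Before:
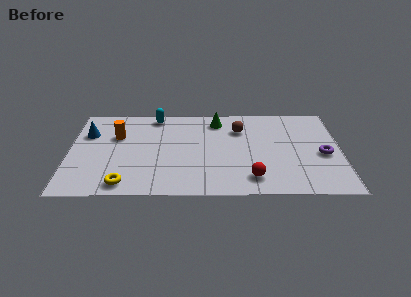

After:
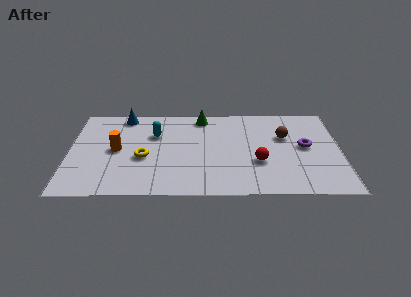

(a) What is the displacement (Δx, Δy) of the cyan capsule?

(0.0, -1.5)

The cyan capsule was at about (3.8, 6.2) and moved to about (3.8, 4.7).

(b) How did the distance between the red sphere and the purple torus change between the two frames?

-1.3

Before: roughly 3.7 units apart; after: 2.4. That's 1.3 units closer together.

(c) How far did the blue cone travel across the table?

2.1

From (0.8, 4.8) to (2.4, 6.2), the blue cone covered √(1.6² + 1.4²) ≈ 2.1 units.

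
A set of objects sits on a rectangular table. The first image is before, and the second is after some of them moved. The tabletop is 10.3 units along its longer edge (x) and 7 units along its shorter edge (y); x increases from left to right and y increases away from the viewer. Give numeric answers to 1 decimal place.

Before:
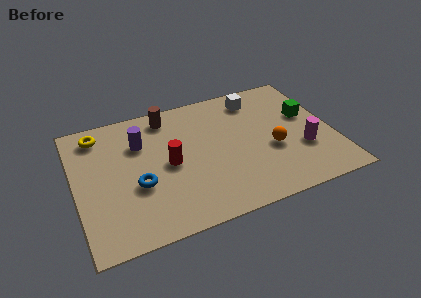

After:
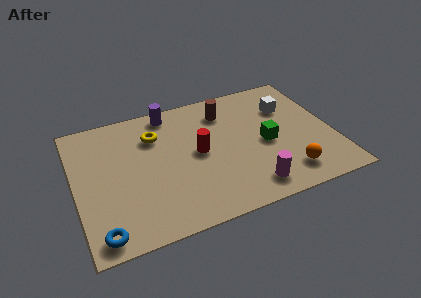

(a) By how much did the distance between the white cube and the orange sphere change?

+0.6

The distance was about 3.0 in the first image and 3.6 in the second, so they moved 0.6 units further apart.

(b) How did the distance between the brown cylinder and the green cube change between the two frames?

-3.1

The distance was about 5.8 in the first image and 2.7 in the second, so they moved 3.1 units closer together.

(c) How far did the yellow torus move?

2.3

The yellow torus moved from about (1.1, 5.9) to (3.3, 5.1), a distance of √(2.2² + 0.8²) ≈ 2.3.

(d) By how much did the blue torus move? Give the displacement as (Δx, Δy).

(-1.6, -1.9)

The blue torus started near (2.4, 2.7) and ended near (0.8, 0.8).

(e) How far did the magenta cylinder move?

2.6

From (9.0, 2.4) to (6.7, 1.1), the magenta cylinder covered √(2.3² + 1.3²) ≈ 2.6 units.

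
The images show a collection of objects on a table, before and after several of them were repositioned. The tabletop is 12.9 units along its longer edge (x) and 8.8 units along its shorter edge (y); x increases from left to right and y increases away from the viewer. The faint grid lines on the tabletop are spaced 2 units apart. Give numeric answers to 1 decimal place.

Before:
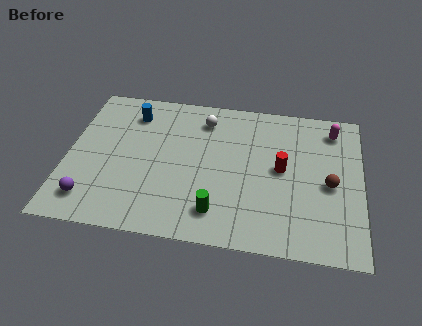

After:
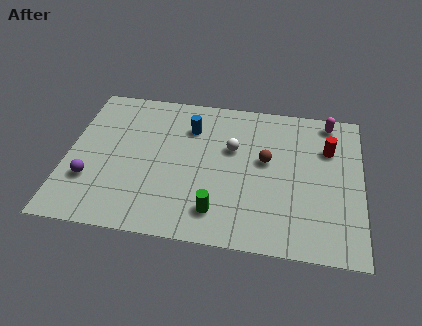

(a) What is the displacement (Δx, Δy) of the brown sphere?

(-2.8, 1.0)

From the two frames, the brown sphere sits at roughly (11.5, 4.0) before and (8.7, 5.0) after.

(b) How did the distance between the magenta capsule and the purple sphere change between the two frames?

-0.4

They were about 11.9 units apart before and 11.5 after — 0.4 units closer together.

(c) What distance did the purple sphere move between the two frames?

1.1

The purple sphere was near (1.2, 1.6) before and (1.1, 2.7) after, so it travelled √(0.1² + 1.1²) ≈ 1.1 units.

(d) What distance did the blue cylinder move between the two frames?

2.6

The blue cylinder was near (2.7, 7.0) before and (5.3, 6.5) after, so it travelled √(2.6² + 0.5²) ≈ 2.6 units.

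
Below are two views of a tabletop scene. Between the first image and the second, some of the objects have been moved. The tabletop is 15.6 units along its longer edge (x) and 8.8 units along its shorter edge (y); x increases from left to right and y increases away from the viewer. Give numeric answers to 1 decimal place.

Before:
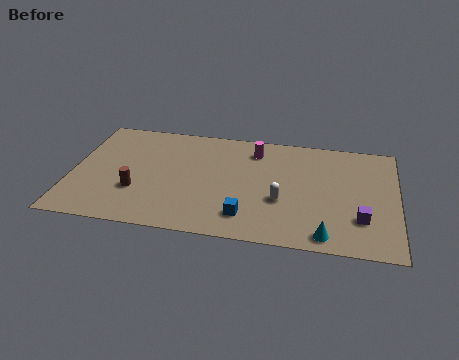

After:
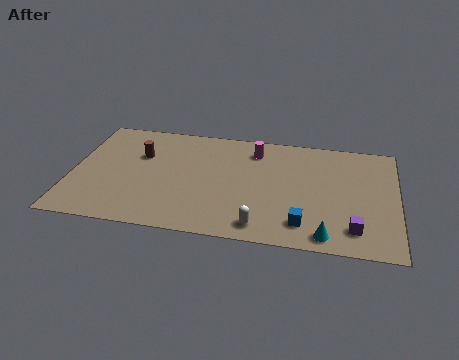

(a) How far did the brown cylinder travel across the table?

2.9

From (3.2, 2.9) to (3.2, 5.8), the brown cylinder covered √(0.0² + 2.9²) ≈ 2.9 units.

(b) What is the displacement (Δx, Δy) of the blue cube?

(2.7, -0.1)

From the two frames, the blue cube sits at roughly (8.5, 1.8) before and (11.2, 1.7) after.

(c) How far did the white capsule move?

2.3

From (10.1, 3.3) to (9.2, 1.2), the white capsule covered √(0.9² + 2.1²) ≈ 2.3 units.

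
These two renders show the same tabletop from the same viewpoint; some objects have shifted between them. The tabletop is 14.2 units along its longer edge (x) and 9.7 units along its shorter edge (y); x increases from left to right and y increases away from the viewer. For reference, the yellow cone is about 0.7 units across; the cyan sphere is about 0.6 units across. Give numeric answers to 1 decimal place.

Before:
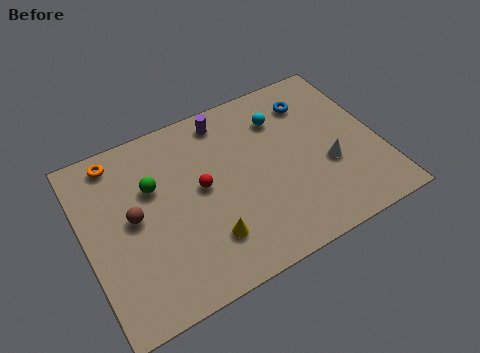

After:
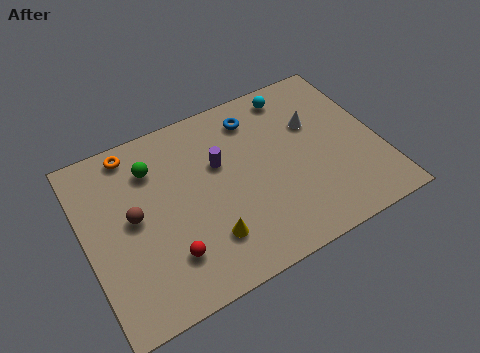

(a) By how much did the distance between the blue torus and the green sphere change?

-3.0

The distance was about 8.1 in the first image and 5.1 in the second, so they moved 3.0 units closer together.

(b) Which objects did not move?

the brown sphere and the yellow cone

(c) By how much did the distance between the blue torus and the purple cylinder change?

-1.6

Before: roughly 4.3 units apart; after: 2.7. That's 1.6 units closer together.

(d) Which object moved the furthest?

the red sphere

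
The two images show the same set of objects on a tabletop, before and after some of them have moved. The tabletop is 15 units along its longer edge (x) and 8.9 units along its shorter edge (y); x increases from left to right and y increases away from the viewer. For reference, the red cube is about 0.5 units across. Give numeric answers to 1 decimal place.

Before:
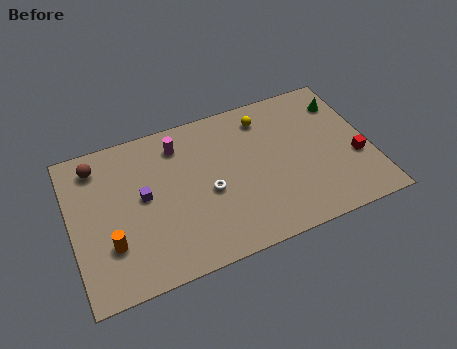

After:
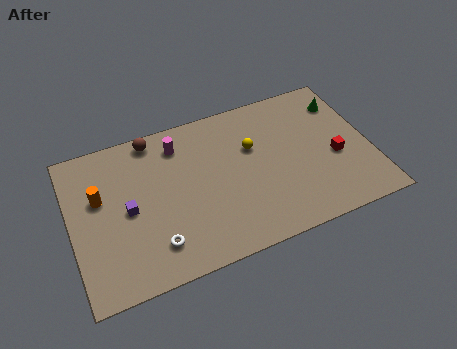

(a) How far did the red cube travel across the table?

1.1

From (14.2, 3.3) to (13.2, 3.7), the red cube covered √(1.0² + 0.4²) ≈ 1.1 units.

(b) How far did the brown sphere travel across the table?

3.0

The brown sphere was near (1.5, 7.4) before and (4.4, 8.0) after, so it travelled √(2.9² + 0.6²) ≈ 3.0 units.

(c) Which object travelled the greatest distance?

the white torus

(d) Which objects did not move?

the green cone and the magenta cylinder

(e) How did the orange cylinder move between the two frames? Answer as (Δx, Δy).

(-0.3, 2.8)

The orange cylinder started near (1.8, 2.7) and ended near (1.5, 5.5).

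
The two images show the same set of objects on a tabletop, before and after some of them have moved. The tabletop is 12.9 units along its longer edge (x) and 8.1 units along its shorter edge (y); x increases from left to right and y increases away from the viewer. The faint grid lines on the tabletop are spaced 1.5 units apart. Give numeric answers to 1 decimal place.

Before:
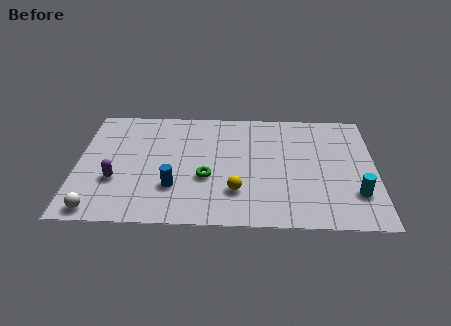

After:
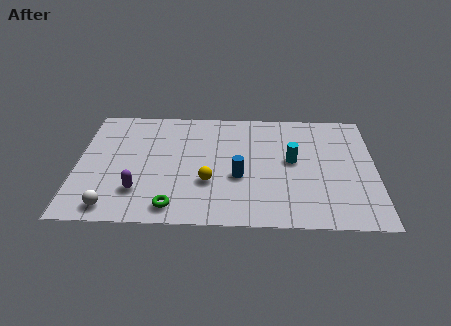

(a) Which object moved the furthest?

the cyan cylinder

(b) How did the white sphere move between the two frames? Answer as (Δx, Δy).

(0.6, 0.2)

The white sphere was at about (1.0, 0.8) and moved to about (1.6, 1.0).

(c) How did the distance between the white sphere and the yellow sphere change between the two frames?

-1.6

Before: roughly 6.1 units apart; after: 4.5. That's 1.6 units closer together.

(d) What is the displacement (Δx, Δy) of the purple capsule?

(1.0, -0.7)

The purple capsule started near (1.7, 2.8) and ended near (2.7, 2.1).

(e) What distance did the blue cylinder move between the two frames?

2.9

The blue cylinder was near (4.2, 2.4) before and (7.0, 3.2) after, so it travelled √(2.8² + 0.8²) ≈ 2.9 units.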